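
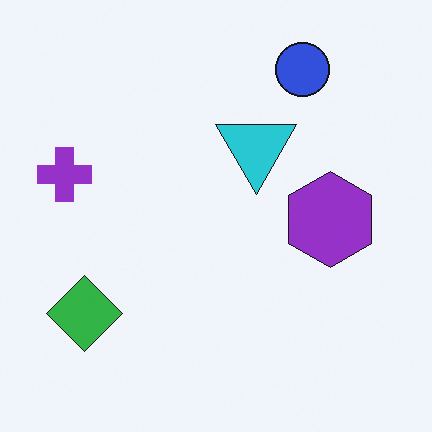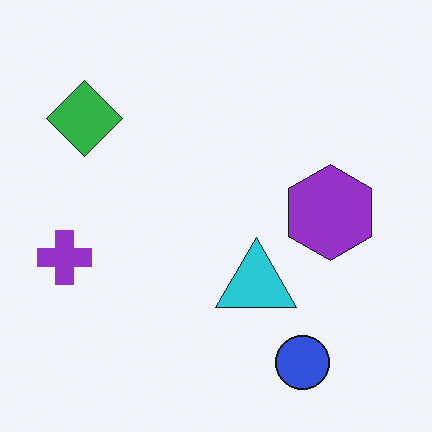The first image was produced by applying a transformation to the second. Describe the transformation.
This is the original image flipped vertically (top ↔ bottom).

The blue circle is in the bottom-right of the second image and the top-right of the first — shapes on opposite sides of the horizontal midline have swapped in a mirror flip.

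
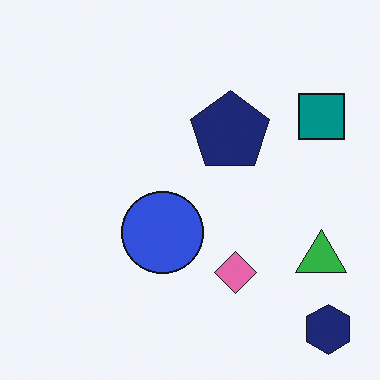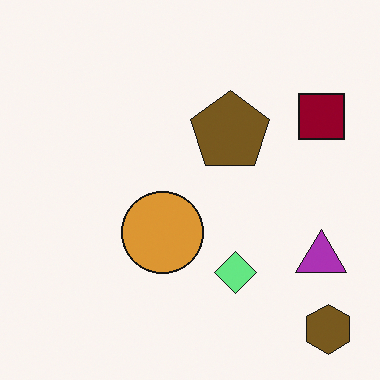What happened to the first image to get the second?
The second image is the first hue-shifted through roughly half the color wheel.

Every shape's color has rotated by the same amount around the hue wheel — a uniform hue shift.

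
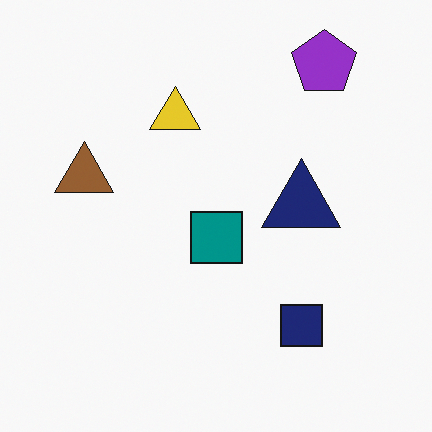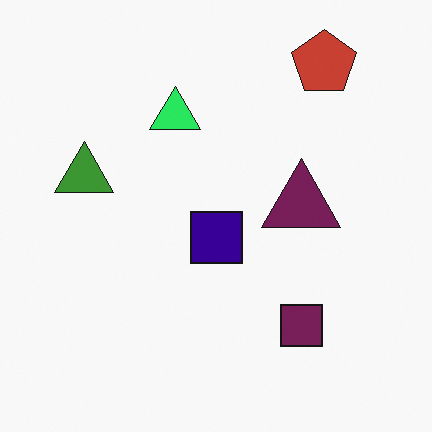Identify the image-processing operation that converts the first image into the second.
The image was hue-shifted noticeably.

Every shape's color has rotated by the same amount around the hue wheel — a uniform hue shift.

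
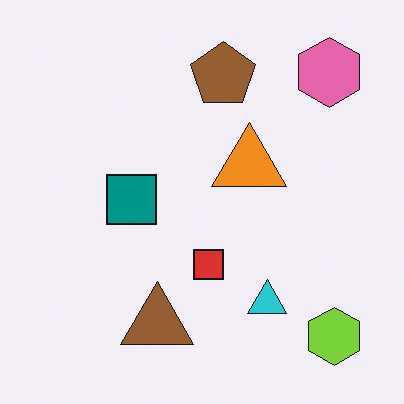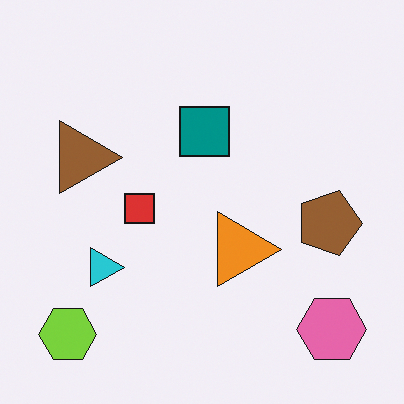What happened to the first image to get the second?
The image was rotated 90° clockwise.

The lime hexagon sits in the bottom-right of the first image and the bottom-left of the second — consistent with a whole-image 90° clockwise rotation.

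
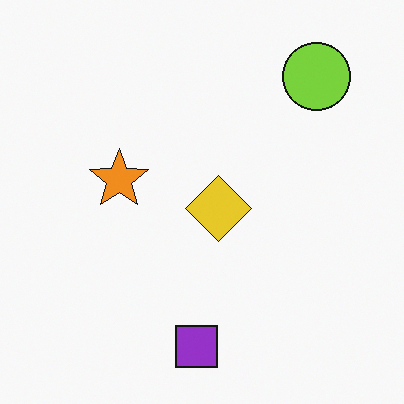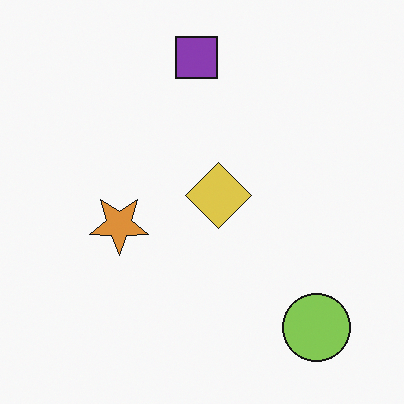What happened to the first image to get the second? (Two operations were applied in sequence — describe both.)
This is the original image slightly desaturated, then flipped vertically (top ↔ bottom).

All colors are more muted and greyish — a global saturation change. The purple square is in the bottom of the first image and the top of the second — shapes on opposite sides of the horizontal midline have swapped in a mirror flip.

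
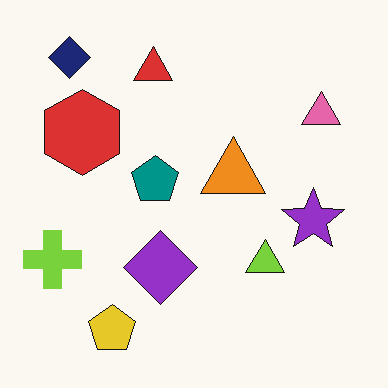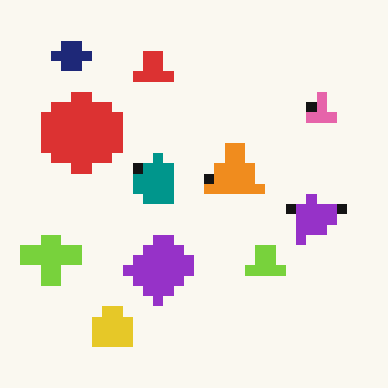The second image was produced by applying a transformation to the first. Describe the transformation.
This is the original image heavily pixelated into large blocks.

Shapes are reduced to large square blocks; fine edges and outlines are lost — a downscale-then-upscale (mosaic) effect.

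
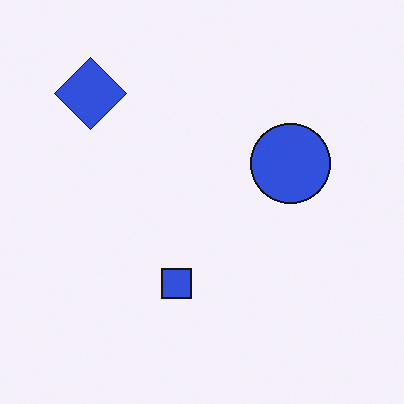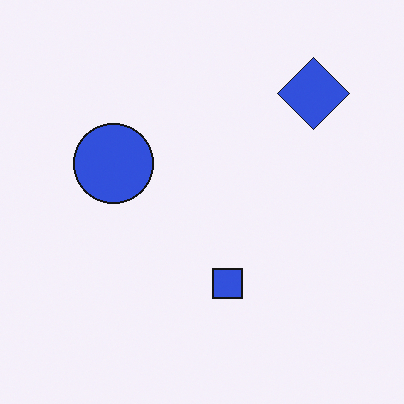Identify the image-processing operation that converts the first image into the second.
The transformation is: flipped horizontally (left ↔ right).

The blue diamond is in the top-left of the first image and the top-right of the second — shapes on opposite sides of the vertical midline have swapped in a mirror flip.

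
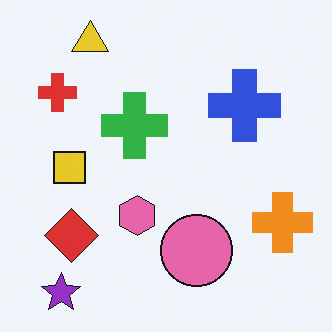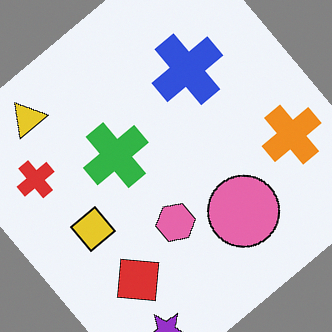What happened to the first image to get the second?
The transformation is: rotated counter-clockwise by a large amount — several tens of degrees.

Every shape is tilted by the same angle and the image corners show triangular fill wedges — a whole-image rotation by a non-right angle.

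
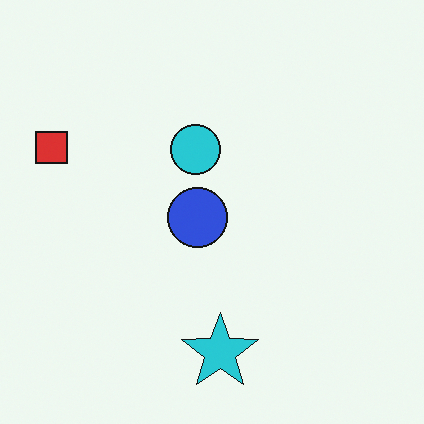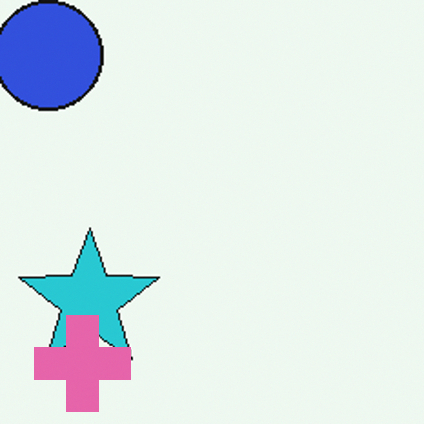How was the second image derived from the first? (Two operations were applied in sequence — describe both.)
The image was cropped to a noticeably smaller region and rescaled, then overlaid with an additional pink cross.

The visible shapes are larger and the field of view is narrower; shapes near the original edges may be partly or wholly outside the frame — a crop-and-rescale. A pink cross appears in the second image that is absent from the first.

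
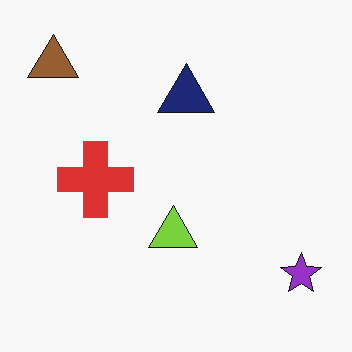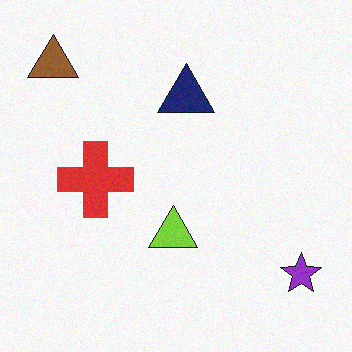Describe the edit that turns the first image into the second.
Degraded with light additive noise.

Random speckle covers the whole image, including the flat background.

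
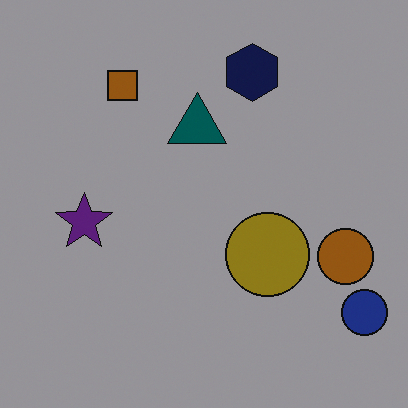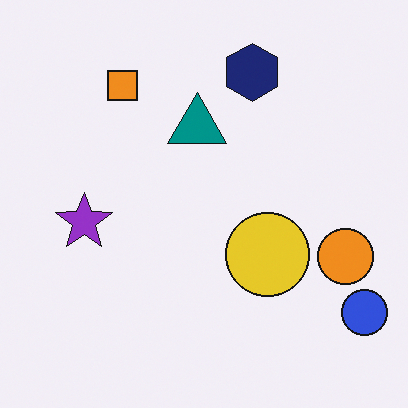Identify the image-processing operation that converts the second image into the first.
Substantially darkened.

Every pixel — background and shapes alike — is uniformly darkened.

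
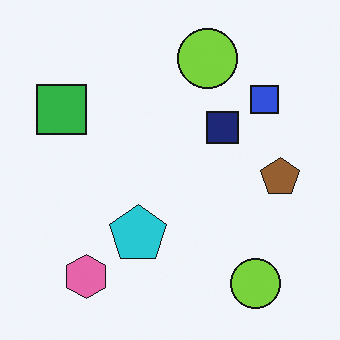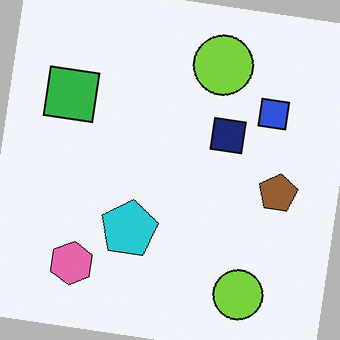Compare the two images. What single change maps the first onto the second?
Rotated clockwise by a small amount.

Every shape is tilted by the same angle and the image corners show triangular fill wedges — a whole-image rotation by a non-right angle.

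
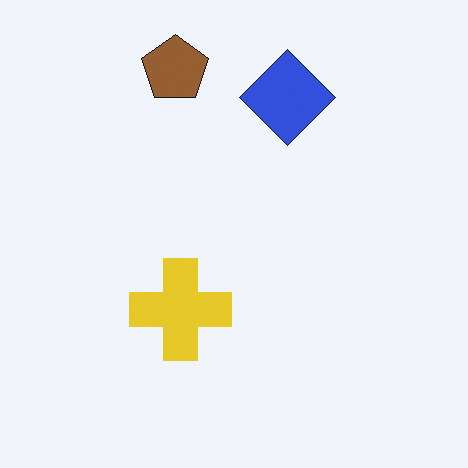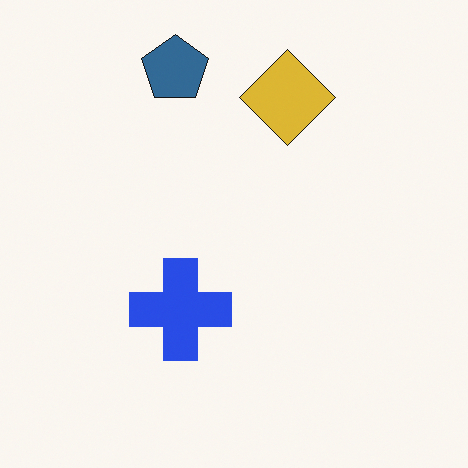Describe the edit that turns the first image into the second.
The image was hue-shifted by a large amount.

Every shape's color has rotated by the same amount around the hue wheel — a uniform hue shift.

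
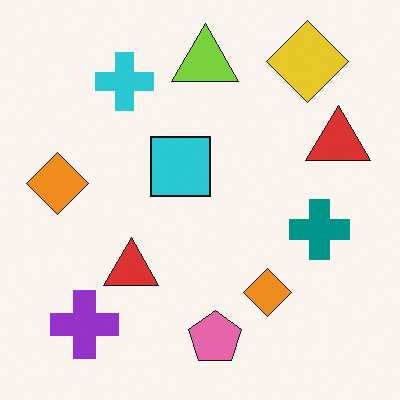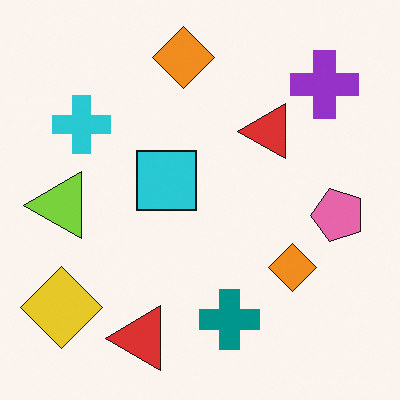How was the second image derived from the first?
The image was transposed (reflected across the top-left ↔ bottom-right diagonal).

Shapes have swapped their row and column positions — what was in the top-right is now in the bottom-left — a diagonal reflection.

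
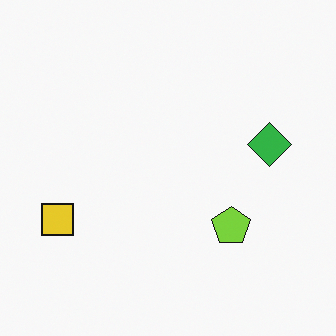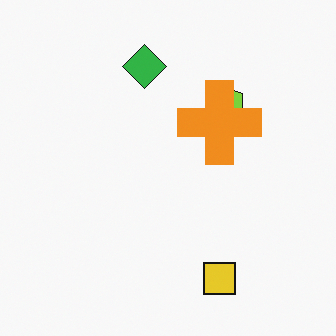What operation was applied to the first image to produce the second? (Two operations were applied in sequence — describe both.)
This is the original image rotated 90° counter-clockwise, then overlaid with an additional orange cross.

The yellow square sits in the left of the first image and the bottom of the second — consistent with a whole-image 90° counter-clockwise rotation. An orange cross appears in the second image that is absent from the first.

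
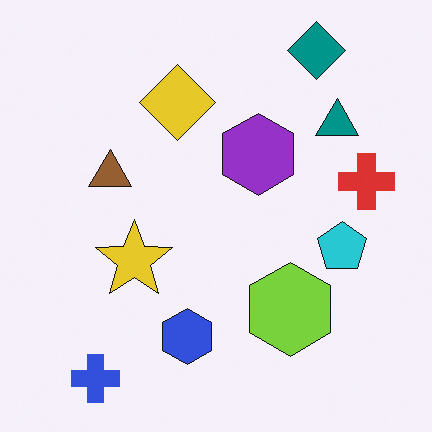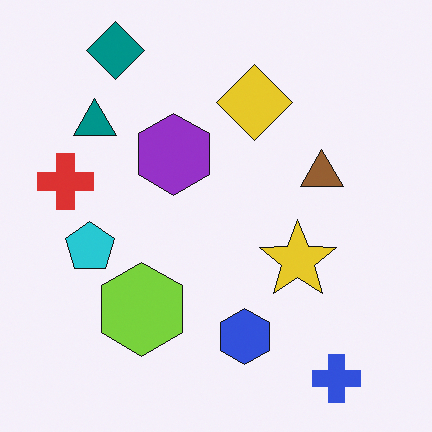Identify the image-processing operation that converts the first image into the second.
This is the original image flipped horizontally (left ↔ right).

The red cross is in the right of the first image and the left of the second — shapes on opposite sides of the vertical midline have swapped in a mirror flip.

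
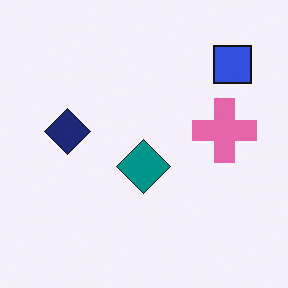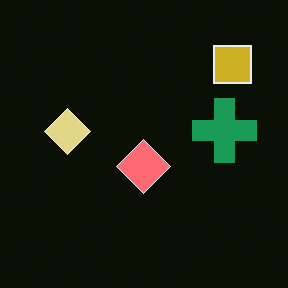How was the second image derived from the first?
Color-inverted (negative).

The light background has become dark and every shape's color is its complement — a photographic negative.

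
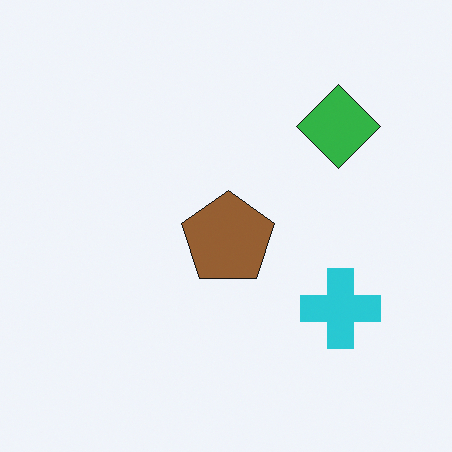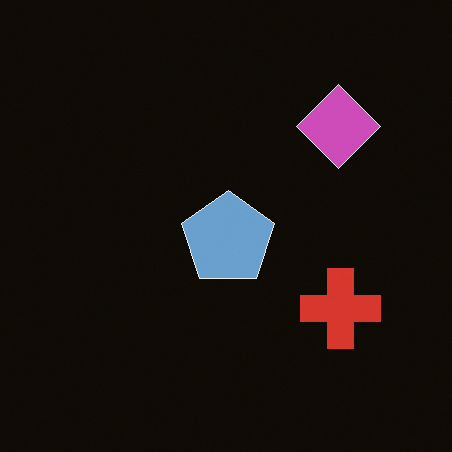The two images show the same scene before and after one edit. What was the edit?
It was color-inverted (negative).

The light background has become dark and every shape's color is its complement — a photographic negative.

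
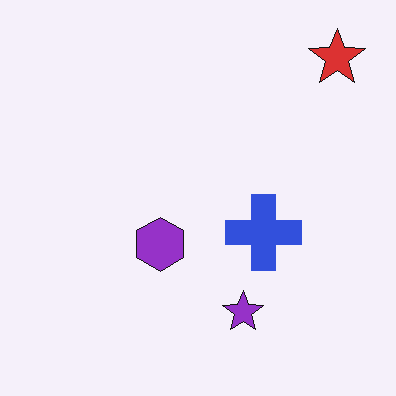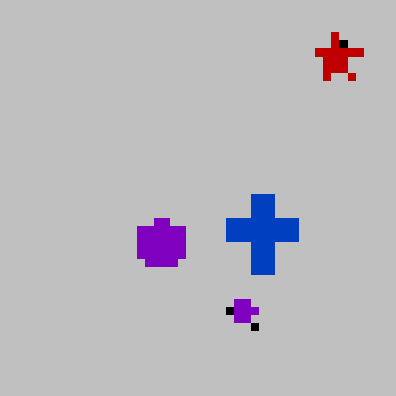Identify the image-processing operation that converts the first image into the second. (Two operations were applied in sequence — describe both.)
It was aggressively posterized, then pixelated into visible square blocks.

Each flat color has snapped to a coarser quantized level — most visibly, the near-white background has dropped to a flat grey. Shapes are reduced to large square blocks; fine edges and outlines are lost — a downscale-then-upscale (mosaic) effect.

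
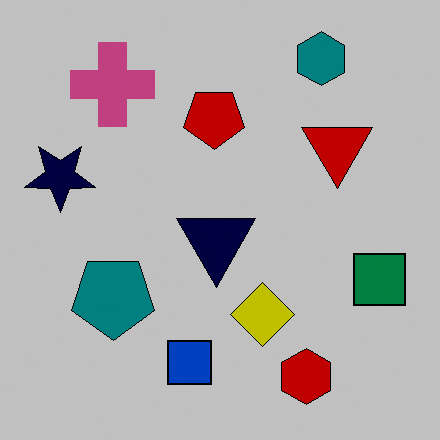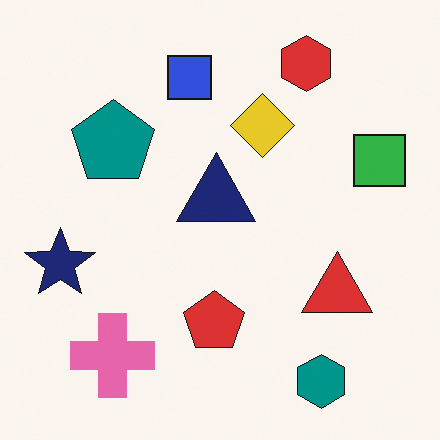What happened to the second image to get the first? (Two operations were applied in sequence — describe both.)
It was heavily posterized to just a handful of flat colors, then flipped vertically (top ↔ bottom).

Each flat color has snapped to a coarser quantized level — most visibly, the near-white background has dropped to a flat grey. The teal hexagon is in the bottom-right of the second image and the top-right of the first — shapes on opposite sides of the horizontal midline have swapped in a mirror flip.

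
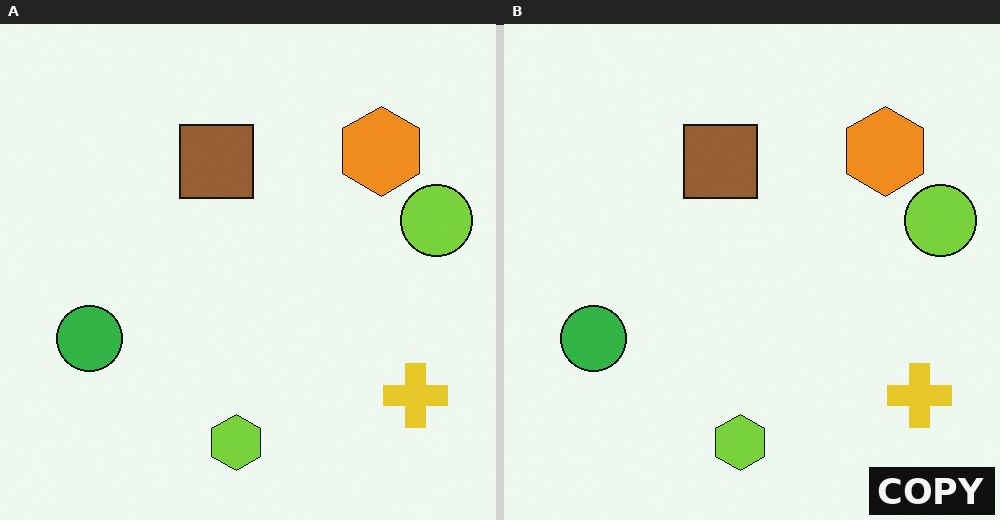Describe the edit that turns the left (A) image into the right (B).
The image was watermarked with the text "COPY" in the lower-right corner.

A dark label reading "COPY" appears in the lower-right corner.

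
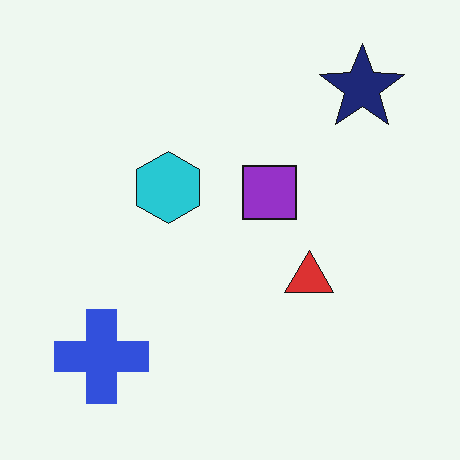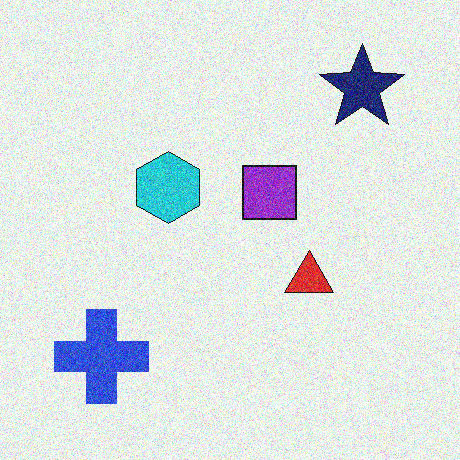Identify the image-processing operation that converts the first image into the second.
The second image is the first degraded with visible gaussian noise.

Random speckle covers the whole image, including the flat background.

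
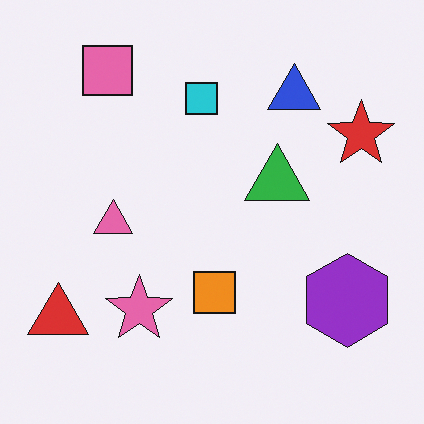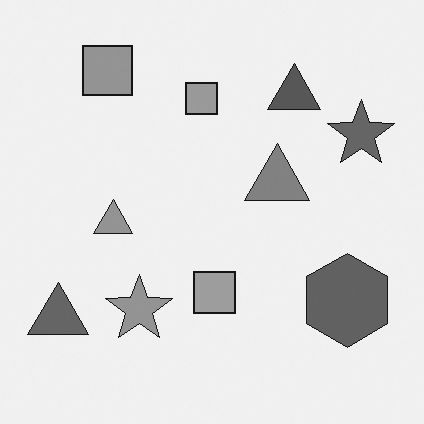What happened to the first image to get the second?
The transformation is: converted to grayscale.

All color is removed — every shape is now a shade of grey.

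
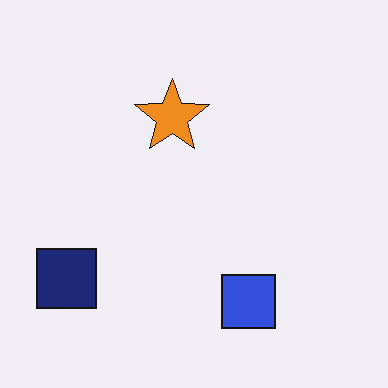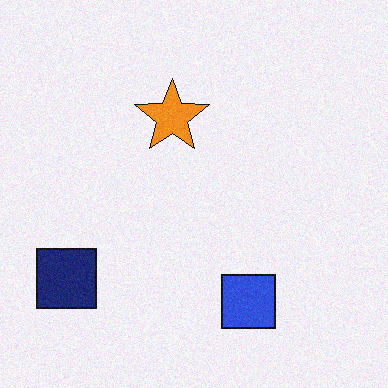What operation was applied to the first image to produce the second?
This is the original image degraded with subtle gaussian noise.

Random speckle covers the whole image, including the flat background.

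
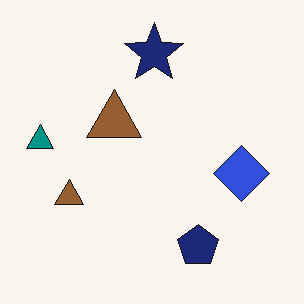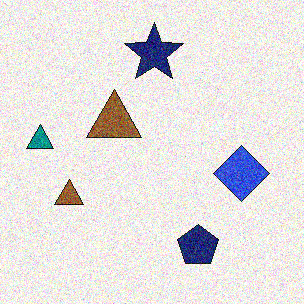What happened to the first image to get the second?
The image was degraded with heavy additive noise.

Random speckle covers the whole image, including the flat background.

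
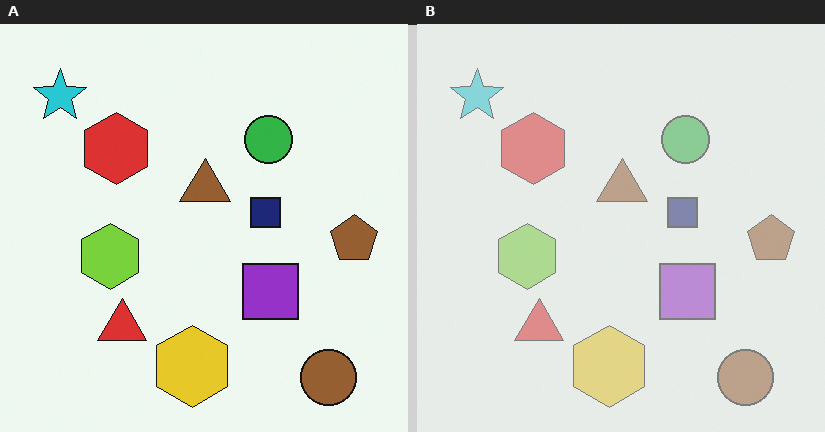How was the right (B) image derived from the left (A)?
The transformation is: washed out (contrast reduced).

Tones are pushed toward mid-grey across the whole image — a global contrast change.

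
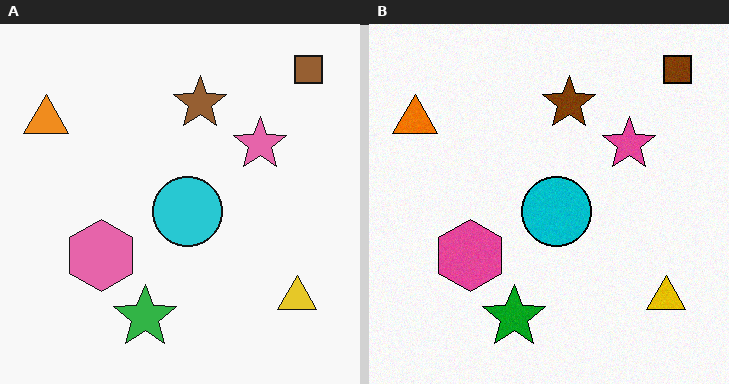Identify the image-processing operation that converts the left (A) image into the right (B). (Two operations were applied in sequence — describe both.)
This is the original image given slightly increased contrast, then degraded with a light layer of grain.

Tones are pushed away from mid-grey across the whole image — a global contrast change. Random speckle covers the whole image, including the flat background.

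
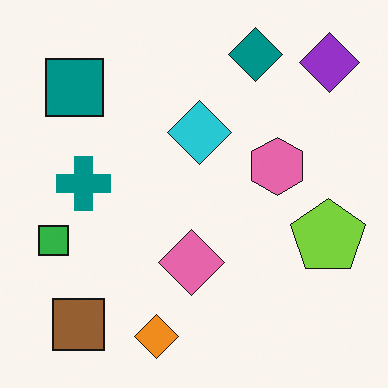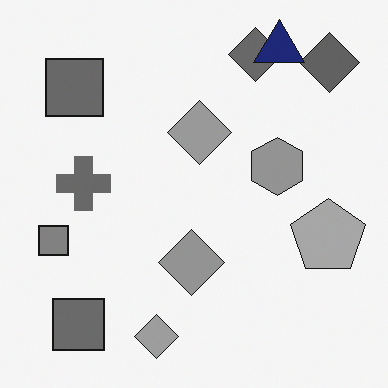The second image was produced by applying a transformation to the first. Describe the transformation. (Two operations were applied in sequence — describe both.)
The image was converted to grayscale, then overlaid with an additional navy triangle.

All color is removed — every shape is now a shade of grey. A navy triangle appears in the second image that is absent from the first.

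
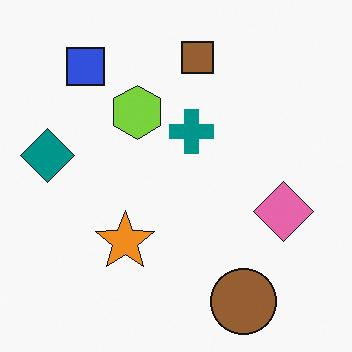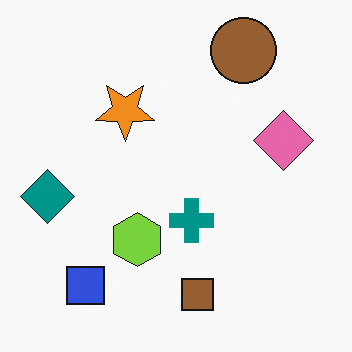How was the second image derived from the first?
Flipped vertically (top ↔ bottom).

The brown circle is in the bottom-right of the first image and the top-right of the second — shapes on opposite sides of the horizontal midline have swapped in a mirror flip.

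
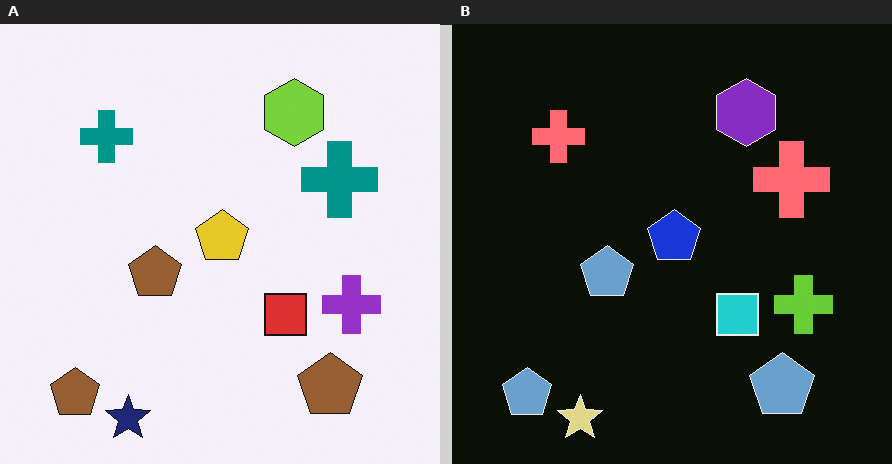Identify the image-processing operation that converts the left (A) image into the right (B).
The image was color-inverted (negative).

The light background has become dark and every shape's color is its complement — a photographic negative.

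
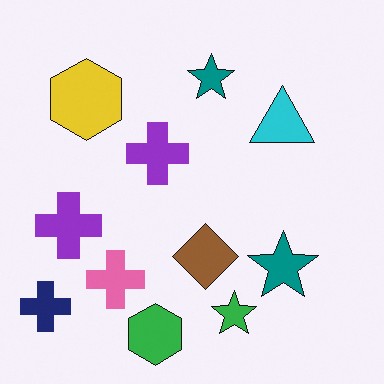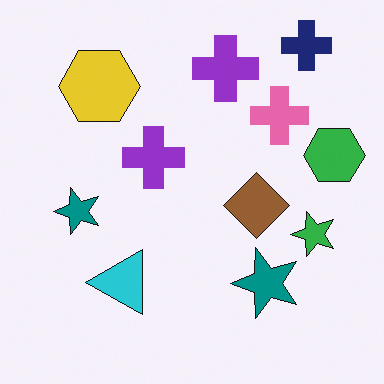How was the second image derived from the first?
It was transposed (reflected across the top-left ↔ bottom-right diagonal).

Shapes have swapped their row and column positions — what was in the top-right is now in the bottom-left — a diagonal reflection.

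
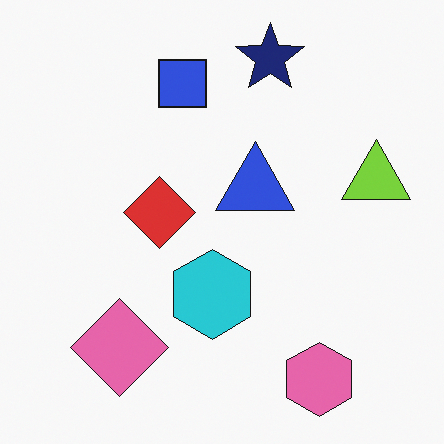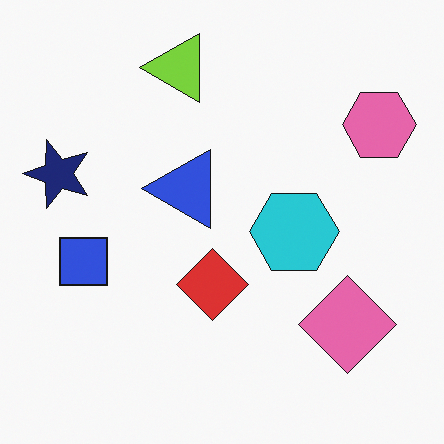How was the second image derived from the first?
The second image is the first rotated 90° counter-clockwise.

The pink hexagon sits in the bottom-right of the first image and the top-right of the second — consistent with a whole-image 90° counter-clockwise rotation.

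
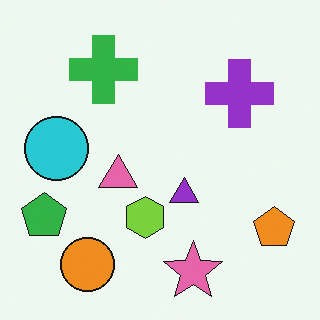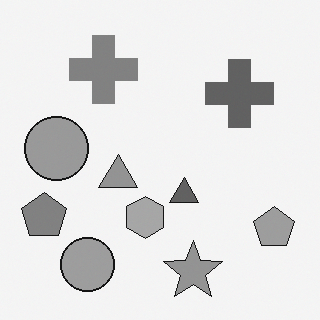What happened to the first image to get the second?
Converted to grayscale.

All color is removed — every shape is now a shade of grey.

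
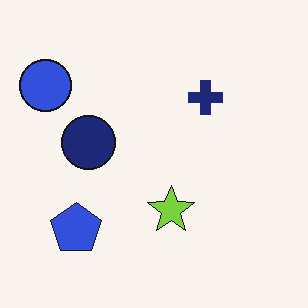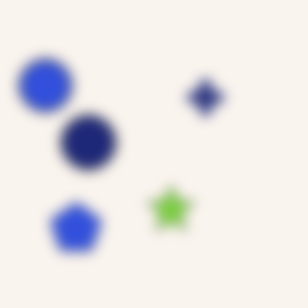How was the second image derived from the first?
The transformation is: strongly gaussian-blurred.

Shape edges and outlines are uniformly softened across the whole image.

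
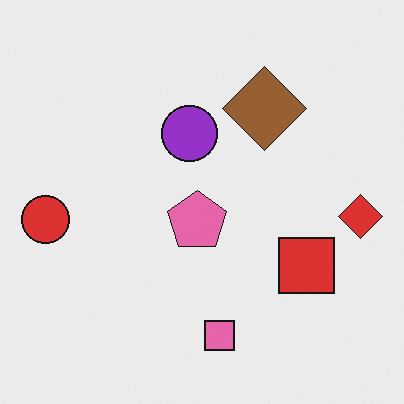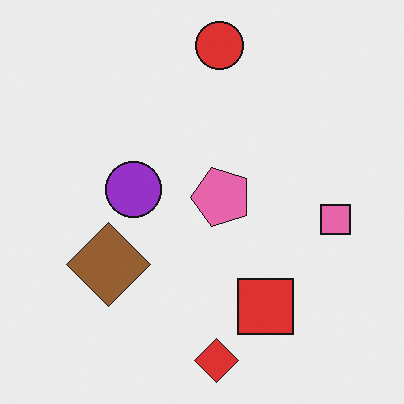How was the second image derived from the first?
Transposed (reflected across the top-left ↔ bottom-right diagonal).

Shapes have swapped their row and column positions — what was in the top-right is now in the bottom-left — a diagonal reflection.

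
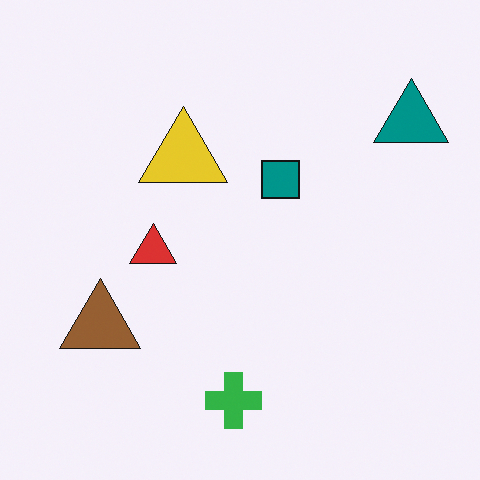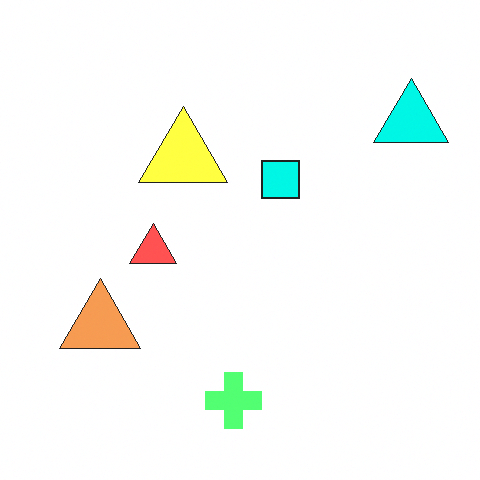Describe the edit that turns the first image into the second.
The image was substantially brightened.

Every pixel — background and shapes alike — is uniformly brightened.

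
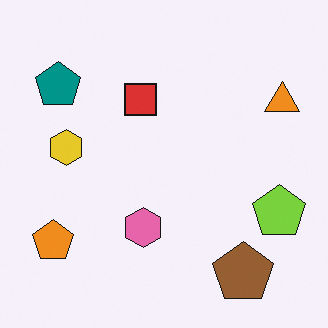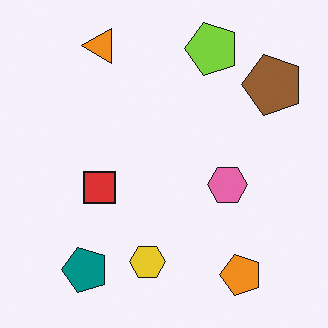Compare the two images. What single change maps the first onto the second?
This is the original image rotated 90° counter-clockwise.

The orange pentagon sits in the bottom-left of the first image and the bottom-right of the second — consistent with a whole-image 90° counter-clockwise rotation.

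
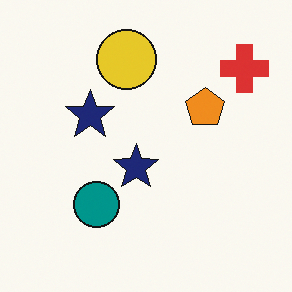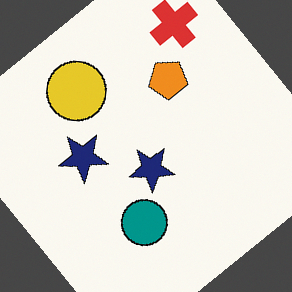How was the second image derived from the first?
The transformation is: rotated counter-clockwise by a large amount — several tens of degrees.

Every shape is tilted by the same angle and the image corners show triangular fill wedges — a whole-image rotation by a non-right angle.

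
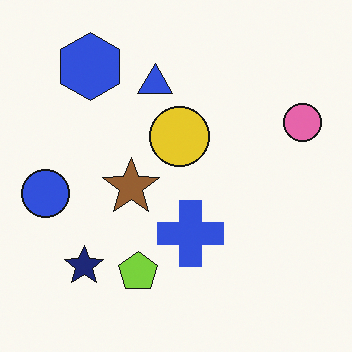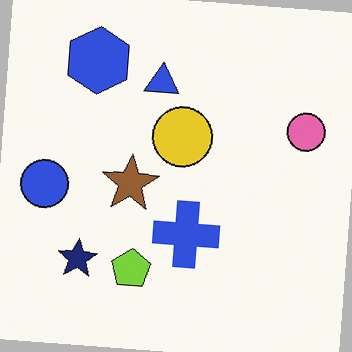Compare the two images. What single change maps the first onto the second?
The transformation is: rotated clockwise by a few degrees.

Every shape is tilted by the same angle and the image corners show triangular fill wedges — a whole-image rotation by a non-right angle.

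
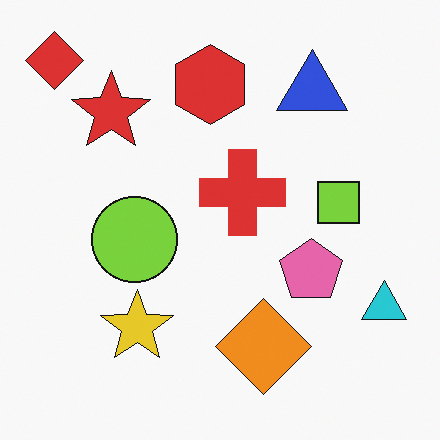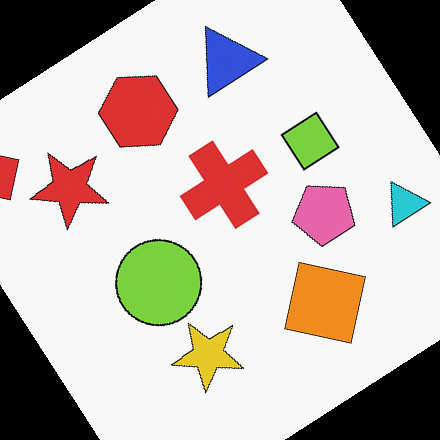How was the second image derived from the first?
The second image is the first rotated counter-clockwise by a large amount — several tens of degrees.

Every shape is tilted by the same angle and the image corners show triangular fill wedges — a whole-image rotation by a non-right angle.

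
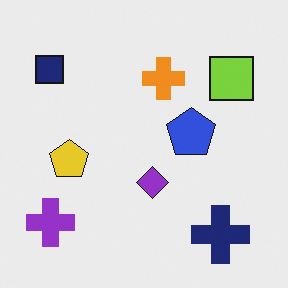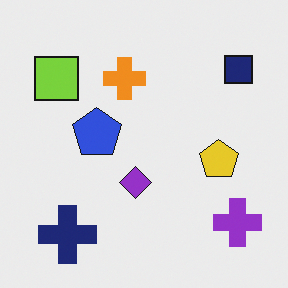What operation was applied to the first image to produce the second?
Flipped horizontally (left ↔ right).

The navy square is in the top-left of the first image and the top-right of the second — shapes on opposite sides of the vertical midline have swapped in a mirror flip.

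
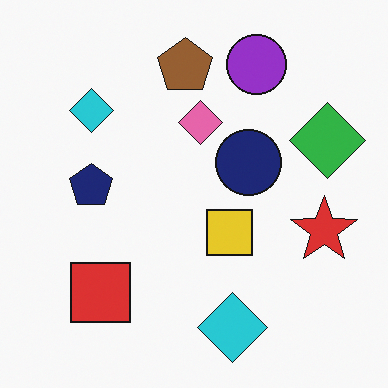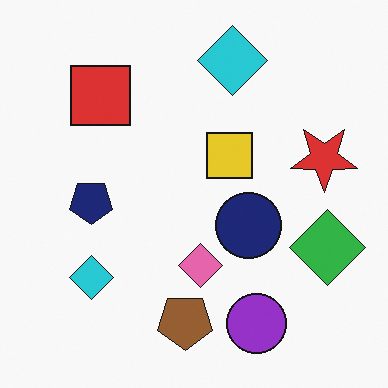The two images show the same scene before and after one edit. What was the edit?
The second image is the first flipped vertically (top ↔ bottom).

The purple circle is in the top of the first image and the bottom of the second — shapes on opposite sides of the horizontal midline have swapped in a mirror flip.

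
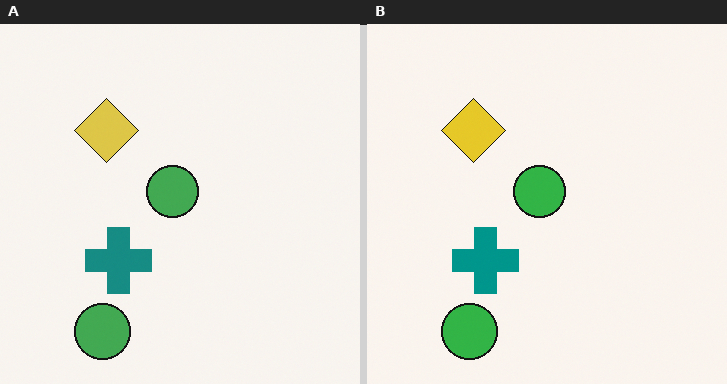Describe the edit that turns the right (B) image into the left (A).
Slightly desaturated.

All colors are more muted and greyish — a global saturation change.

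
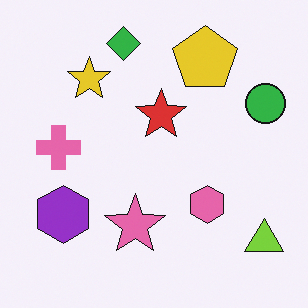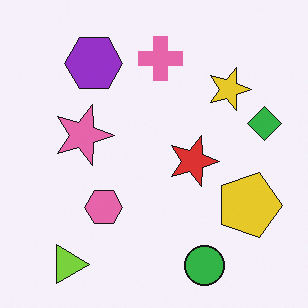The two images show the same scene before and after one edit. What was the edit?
The image was rotated 90° clockwise.

The lime triangle sits in the bottom-right of the first image and the bottom-left of the second — consistent with a whole-image 90° clockwise rotation.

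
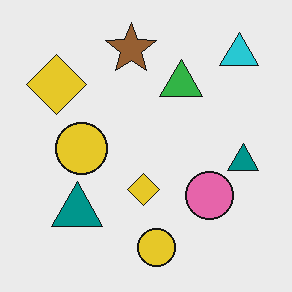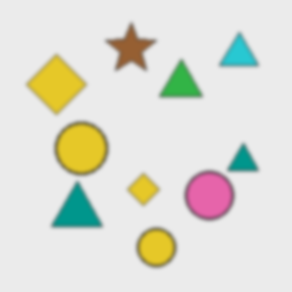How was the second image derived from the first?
It was slightly softened.

Shape edges and outlines are uniformly softened across the whole image.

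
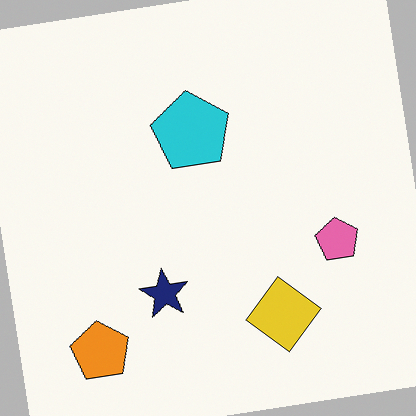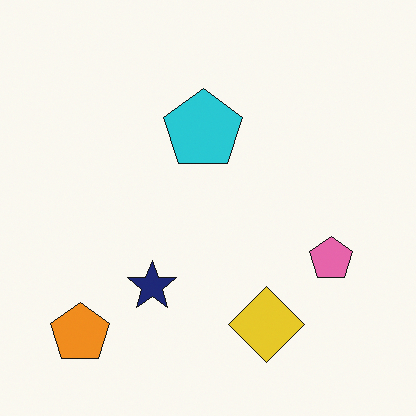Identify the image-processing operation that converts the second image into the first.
Rotated counter-clockwise by a small amount.

Every shape is tilted by the same angle and the image corners show triangular fill wedges — a whole-image rotation by a non-right angle.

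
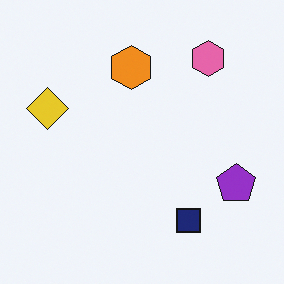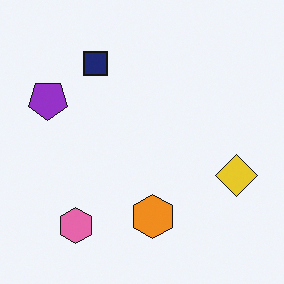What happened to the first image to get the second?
The image was rotated 180°.

The pink hexagon sits in the top-right of the first image and the bottom-left of the second — consistent with a whole-image 180° rotation.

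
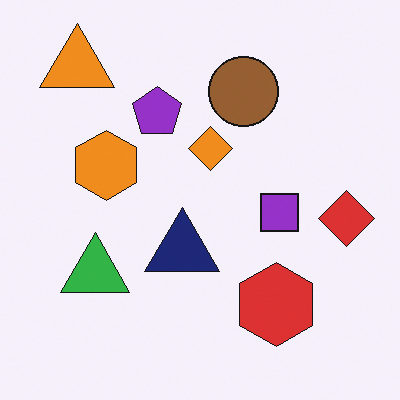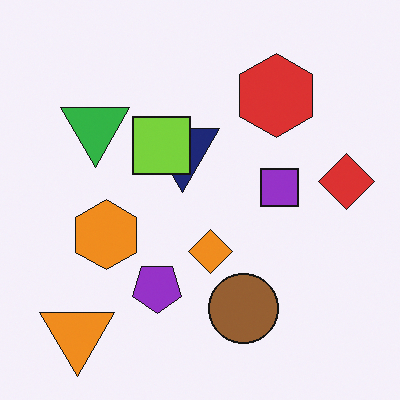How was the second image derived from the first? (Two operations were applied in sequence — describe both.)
This is the original image flipped vertically (top ↔ bottom), then overlaid with an additional lime square.

The orange triangle is in the top-left of the first image and the bottom-left of the second — shapes on opposite sides of the horizontal midline have swapped in a mirror flip. A lime square appears in the second image that is absent from the first.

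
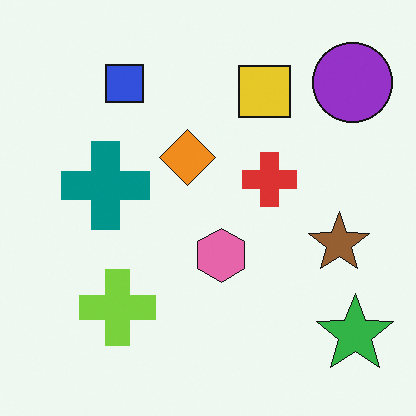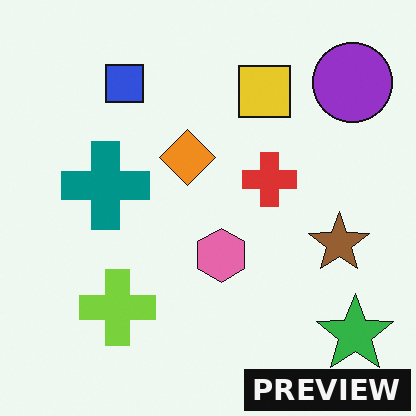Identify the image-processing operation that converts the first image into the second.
The image was watermarked with the text "PREVIEW" in the lower-right corner.

A dark label reading "PREVIEW" appears in the lower-right corner.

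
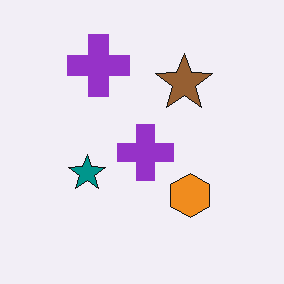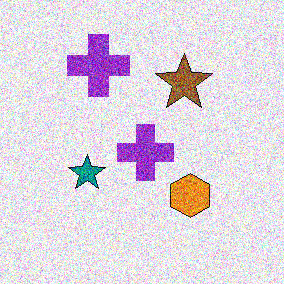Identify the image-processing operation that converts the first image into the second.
Degraded with strong gaussian noise.

Random speckle covers the whole image, including the flat background.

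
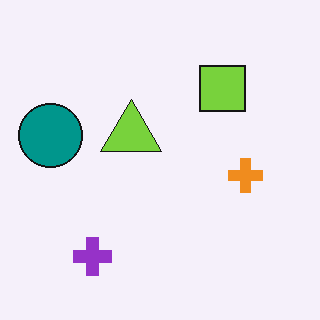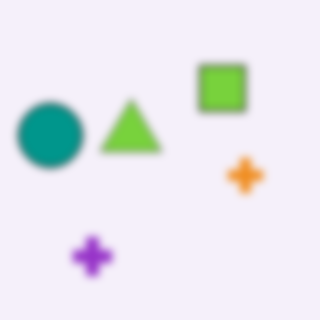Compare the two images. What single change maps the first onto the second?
The second image is the first moderately blurred.

Shape edges and outlines are uniformly softened across the whole image.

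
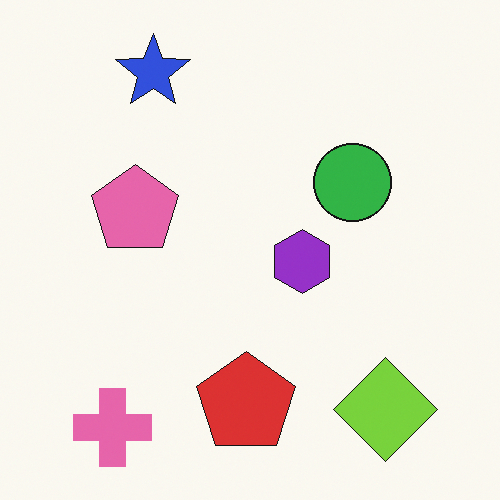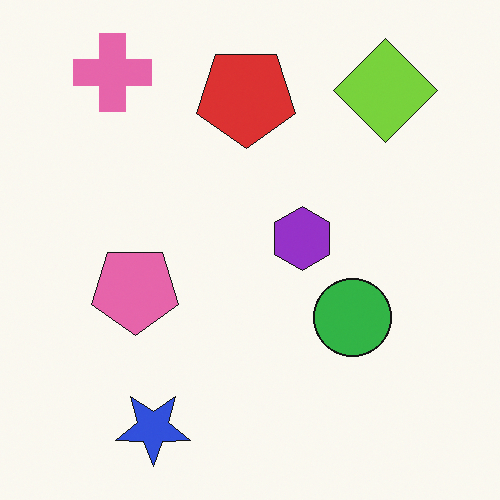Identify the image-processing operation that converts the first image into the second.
It was flipped vertically (top ↔ bottom).

The blue star is in the top-left of the first image and the bottom-left of the second — shapes on opposite sides of the horizontal midline have swapped in a mirror flip.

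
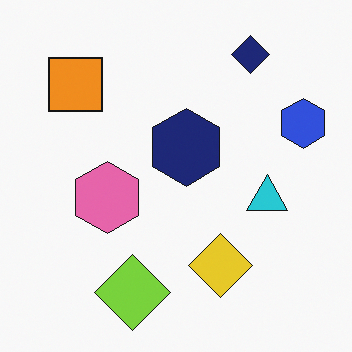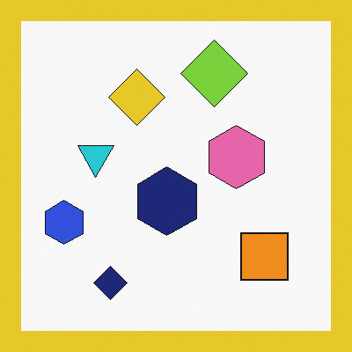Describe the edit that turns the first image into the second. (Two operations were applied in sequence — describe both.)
The second image is the first rotated 180°, then framed with a yellow border.

The navy diamond sits in the top-right of the first image and the bottom-left of the second — consistent with a whole-image 180° rotation. A solid yellow frame runs around the edge of the second image, with the content slightly shrunk inside it.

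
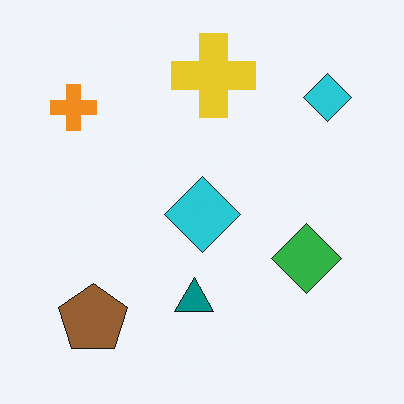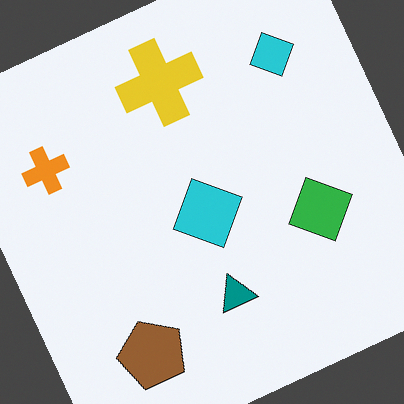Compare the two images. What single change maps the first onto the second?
The second image is the first rotated counter-clockwise by a moderate amount.

Every shape is tilted by the same angle and the image corners show triangular fill wedges — a whole-image rotation by a non-right angle.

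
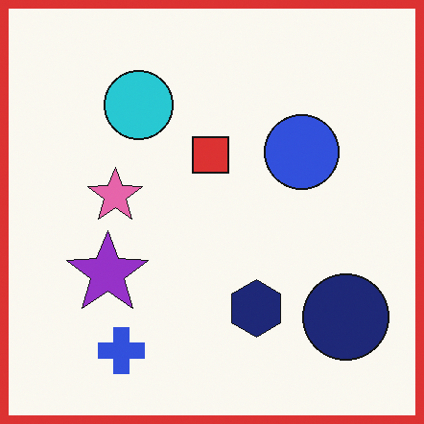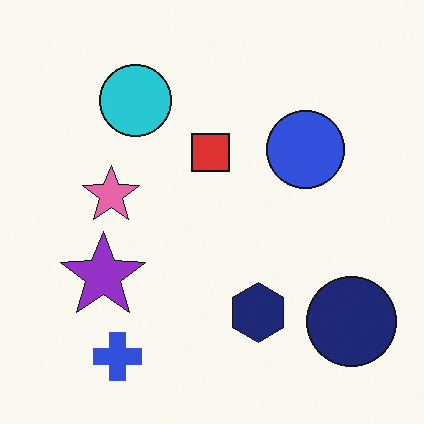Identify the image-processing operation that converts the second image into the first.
It was framed with a red border.

A solid red frame runs around the edge of the first image, with the content slightly shrunk inside it.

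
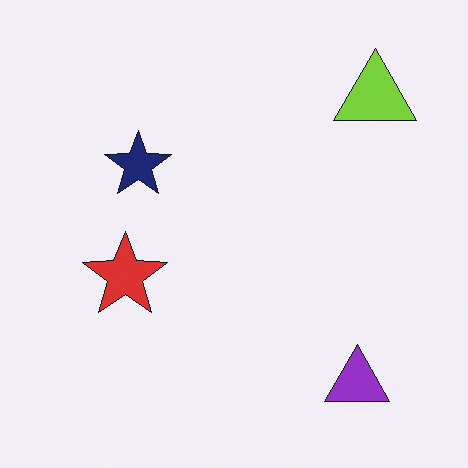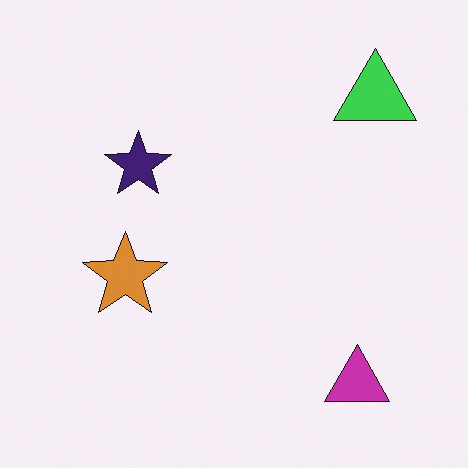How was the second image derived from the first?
The image was hue-shifted by a small amount.

Every shape's color has rotated by the same amount around the hue wheel — a uniform hue shift.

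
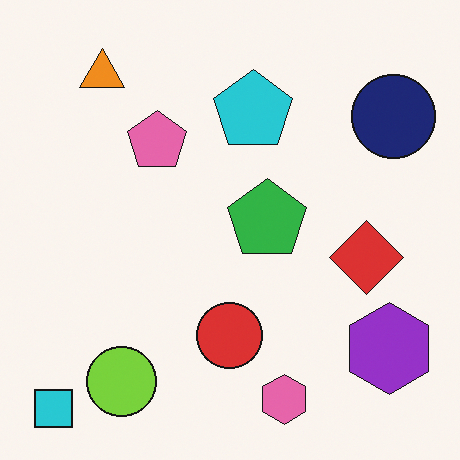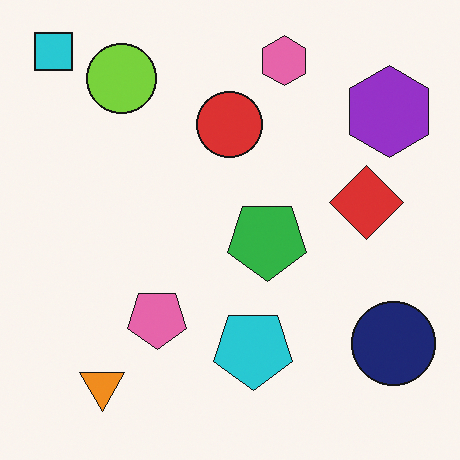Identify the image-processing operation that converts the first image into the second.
The image was flipped vertically (top ↔ bottom).

The cyan square is in the bottom-left of the first image and the top-left of the second — shapes on opposite sides of the horizontal midline have swapped in a mirror flip.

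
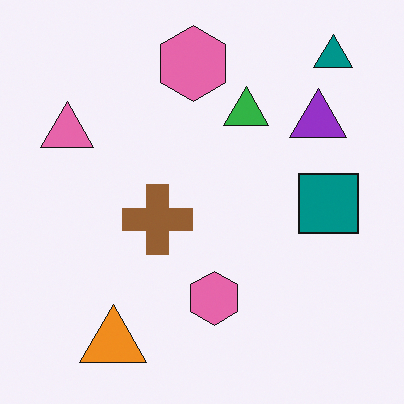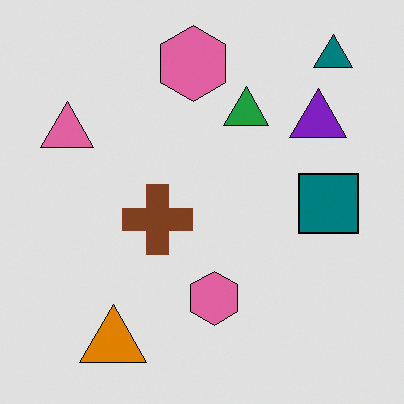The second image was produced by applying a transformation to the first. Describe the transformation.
The transformation is: moderately posterized.

Each flat color has snapped to a coarser quantized level — most visibly, the near-white background has dropped to a flat grey.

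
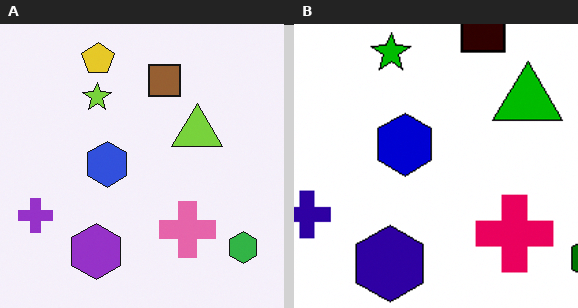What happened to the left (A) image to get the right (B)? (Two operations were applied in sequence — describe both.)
The right (B) image is the left (A) boosted in contrast, then cropped slightly and scaled back up.

Tones are pushed away from mid-grey across the whole image — a global contrast change. The visible shapes are larger and the field of view is narrower; shapes near the original edges may be partly or wholly outside the frame — a crop-and-rescale.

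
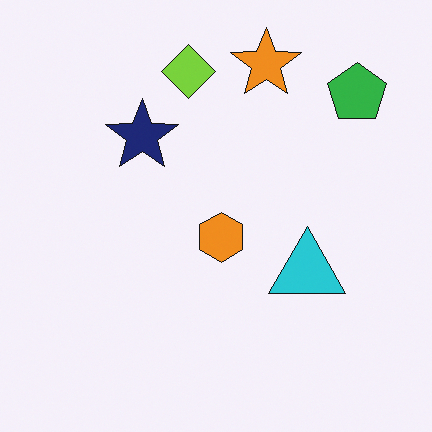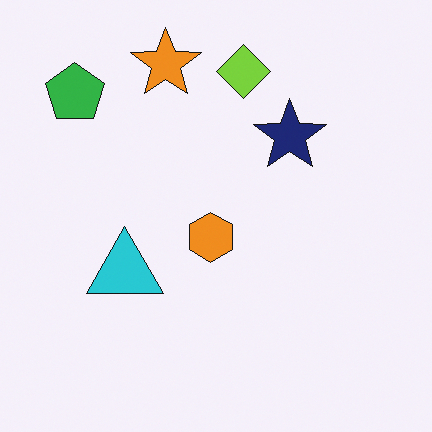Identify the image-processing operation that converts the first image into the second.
This is the original image flipped horizontally (left ↔ right).

The green pentagon is in the top-right of the first image and the top-left of the second — shapes on opposite sides of the vertical midline have swapped in a mirror flip.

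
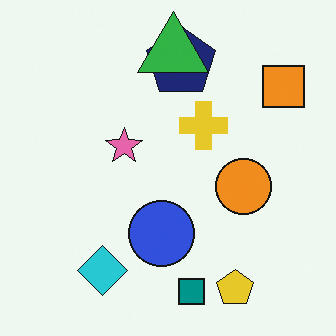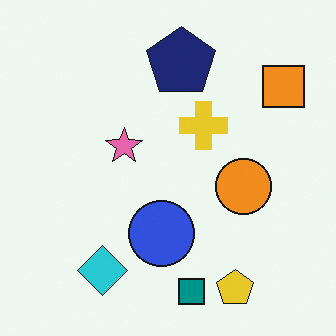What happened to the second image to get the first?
Overlaid with an additional green triangle.

A green triangle appears in the first image that is absent from the second.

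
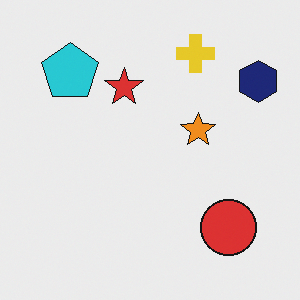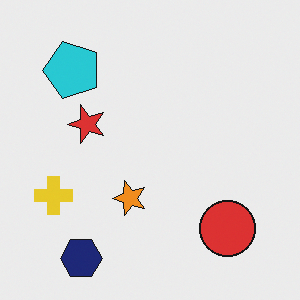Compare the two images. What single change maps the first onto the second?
This is the original image transposed (reflected across the top-left ↔ bottom-right diagonal).

Shapes have swapped their row and column positions — what was in the top-right is now in the bottom-left — a diagonal reflection.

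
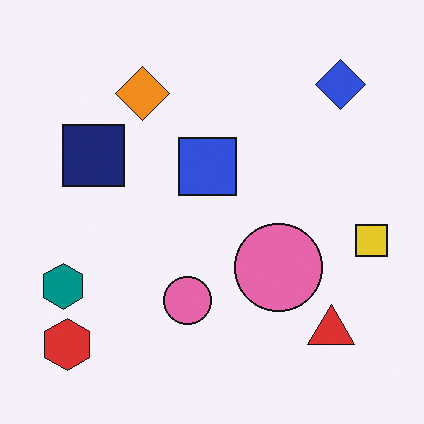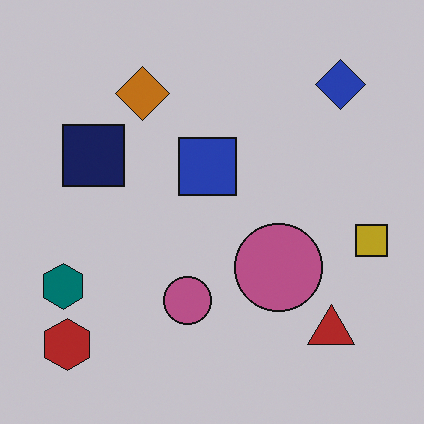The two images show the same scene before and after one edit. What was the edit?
Slightly darkened.

Every pixel — background and shapes alike — is uniformly darkened.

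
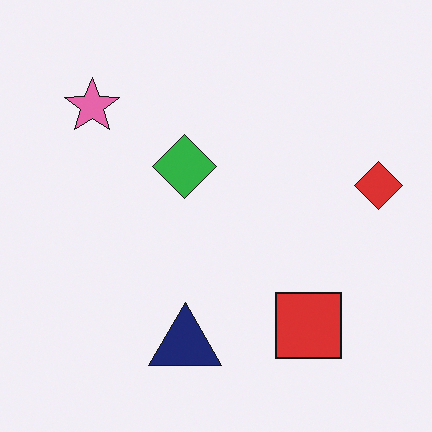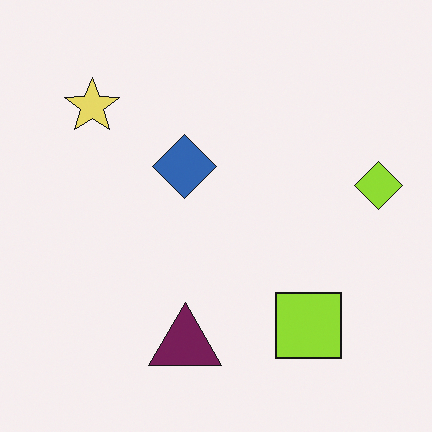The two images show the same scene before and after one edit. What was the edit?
It was hue-shifted through roughly a third of the color wheel.

Every shape's color has rotated by the same amount around the hue wheel — a uniform hue shift.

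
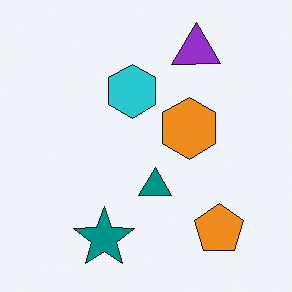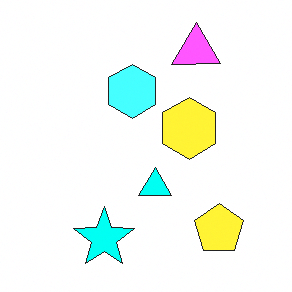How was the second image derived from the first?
This is the original image substantially brightened.

Every pixel — background and shapes alike — is uniformly brightened.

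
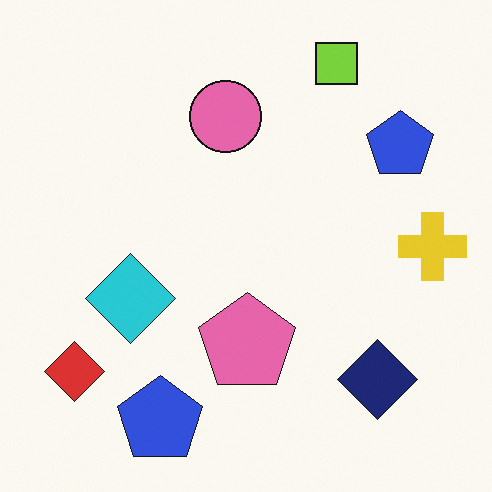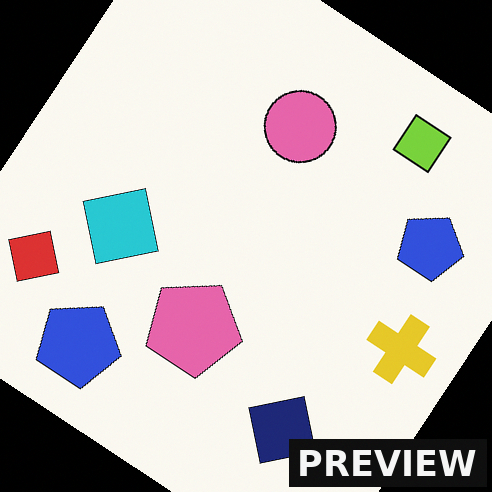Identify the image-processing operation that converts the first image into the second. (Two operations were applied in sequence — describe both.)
The image was rotated clockwise by a large amount — several tens of degrees, then watermarked with the text "PREVIEW" in the lower-right corner.

Every shape is tilted by the same angle and the image corners show triangular fill wedges — a whole-image rotation by a non-right angle. A dark label reading "PREVIEW" appears in the lower-right corner.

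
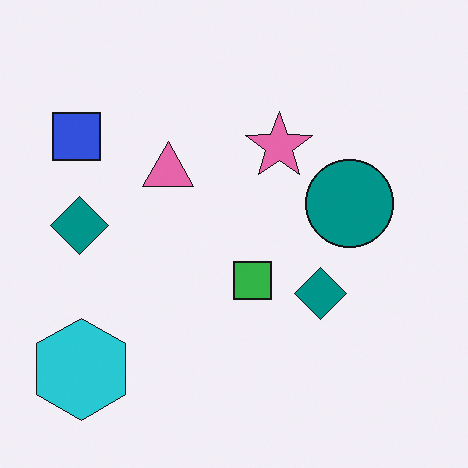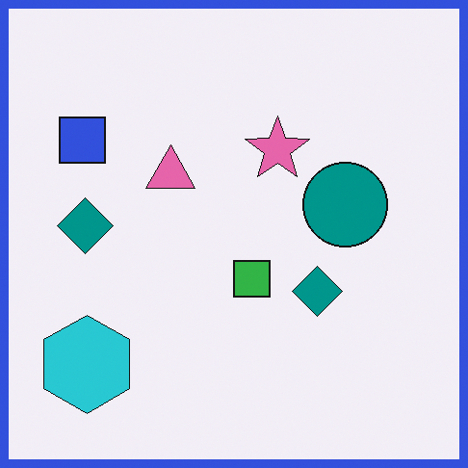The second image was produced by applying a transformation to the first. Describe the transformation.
The image was framed with a blue border.

A solid blue frame runs around the edge of the second image, with the content slightly shrunk inside it.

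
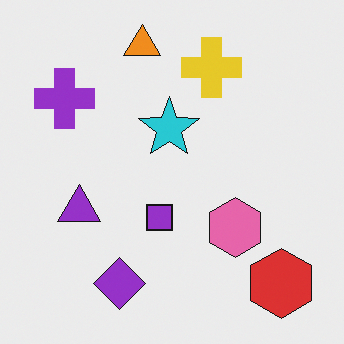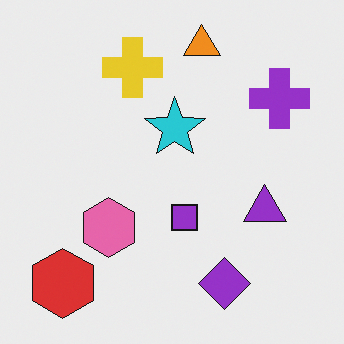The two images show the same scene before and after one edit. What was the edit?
This is the original image flipped horizontally (left ↔ right).

The red hexagon is in the bottom-right of the first image and the bottom-left of the second — shapes on opposite sides of the vertical midline have swapped in a mirror flip.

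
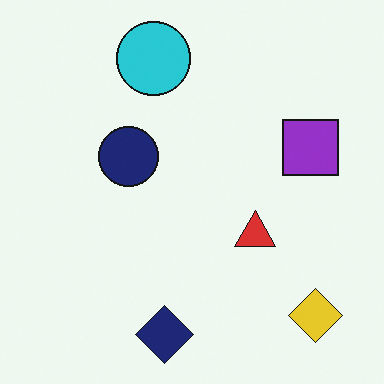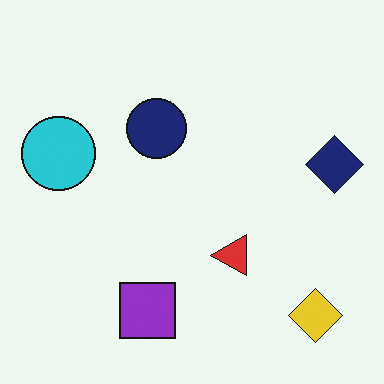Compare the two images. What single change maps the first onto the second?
Transposed (reflected across the top-left ↔ bottom-right diagonal).

Shapes have swapped their row and column positions — what was in the top-right is now in the bottom-left — a diagonal reflection.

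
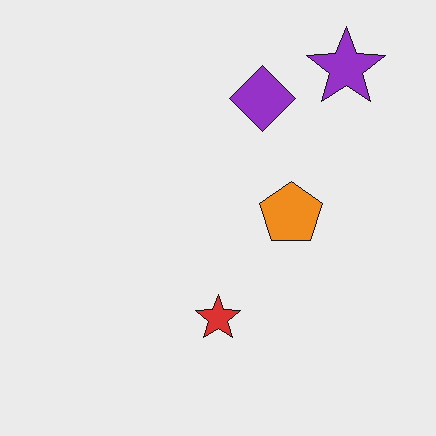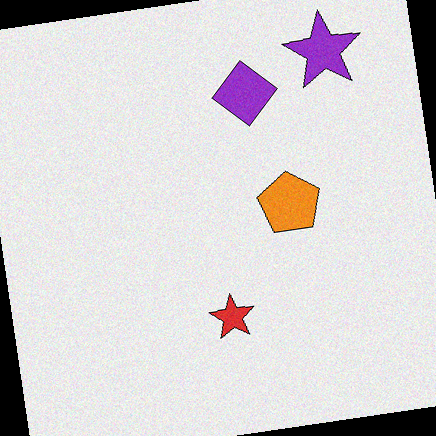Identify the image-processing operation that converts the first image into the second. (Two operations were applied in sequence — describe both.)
It was degraded with light additive noise, then rotated counter-clockwise by a small amount.

Random speckle covers the whole image, including the flat background. Every shape is tilted by the same angle and the image corners show triangular fill wedges — a whole-image rotation by a non-right angle.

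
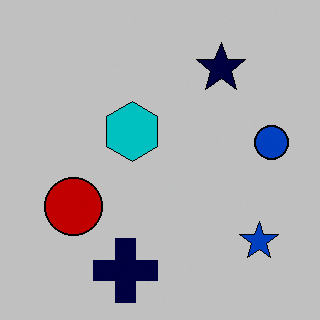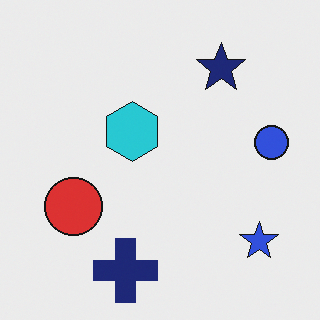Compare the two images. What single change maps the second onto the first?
It was aggressively posterized.

Each flat color has snapped to a coarser quantized level — most visibly, the near-white background has dropped to a flat grey.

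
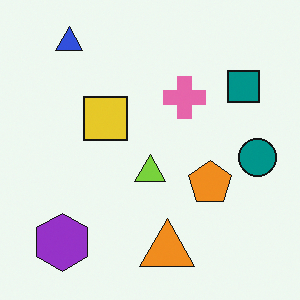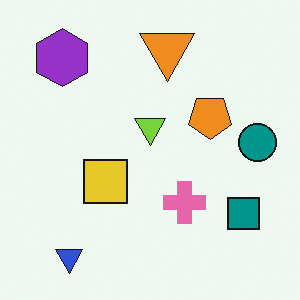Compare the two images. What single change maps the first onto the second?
The transformation is: flipped vertically (top ↔ bottom).

The blue triangle is in the top-left of the first image and the bottom-left of the second — shapes on opposite sides of the horizontal midline have swapped in a mirror flip.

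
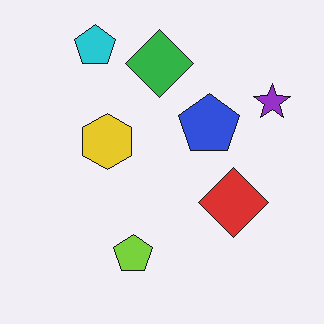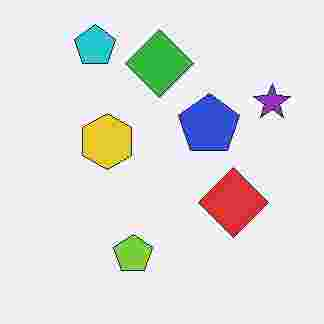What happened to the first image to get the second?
The second image is the first heavily JPEG-compressed with obvious blocking artifacts.

Blocky 8×8 compression artifacts appear around shape edges and the flat background shows ringing — characteristic JPEG degradation.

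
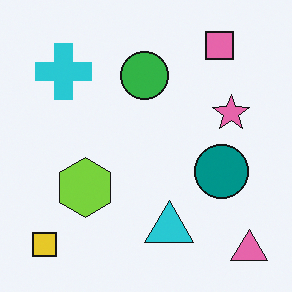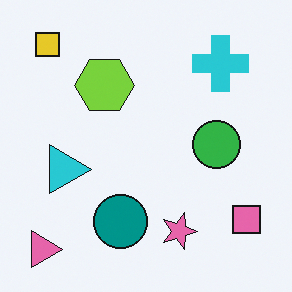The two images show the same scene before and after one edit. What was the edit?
The image was rotated 90° clockwise.

The pink triangle sits in the bottom-right of the first image and the bottom-left of the second — consistent with a whole-image 90° clockwise rotation.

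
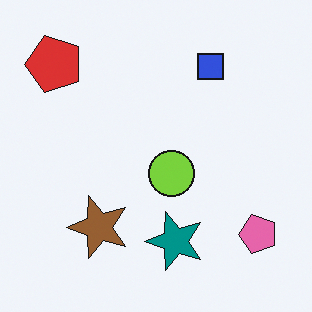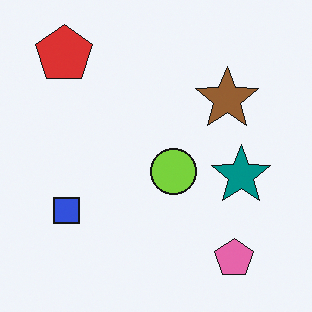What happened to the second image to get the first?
The first image is the second transposed (reflected across the top-left ↔ bottom-right diagonal).

Shapes have swapped their row and column positions — what was in the top-right is now in the bottom-left — a diagonal reflection.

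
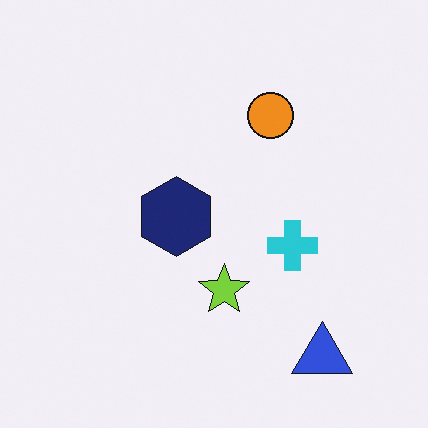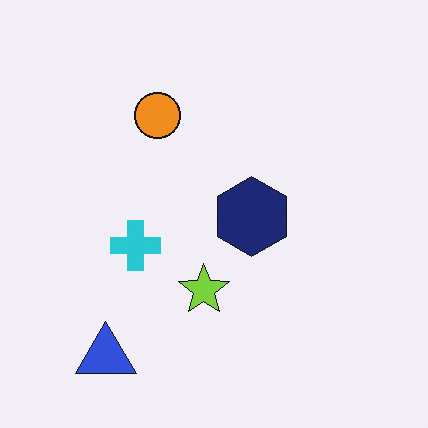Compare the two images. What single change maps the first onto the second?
Flipped horizontally (left ↔ right).

The blue triangle is in the bottom-right of the first image and the bottom-left of the second — shapes on opposite sides of the vertical midline have swapped in a mirror flip.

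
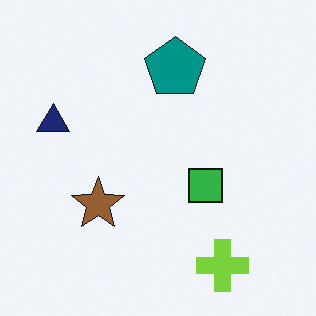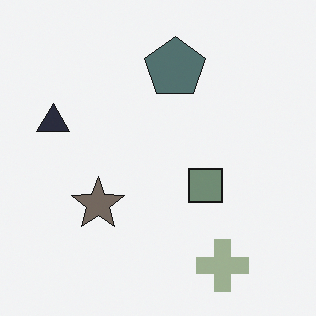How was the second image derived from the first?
Made much more muted (saturation change).

All colors are more muted and greyish — a global saturation change.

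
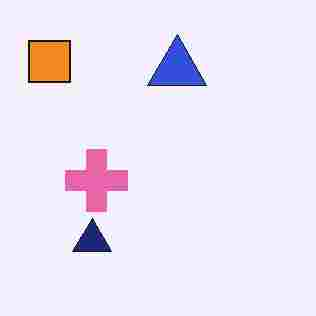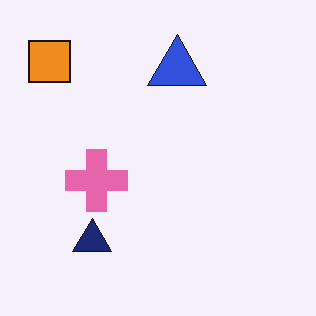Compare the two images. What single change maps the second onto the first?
The image was heavily JPEG-compressed with obvious blocking artifacts.

Blocky 8×8 compression artifacts appear around shape edges and the flat background shows ringing — characteristic JPEG degradation.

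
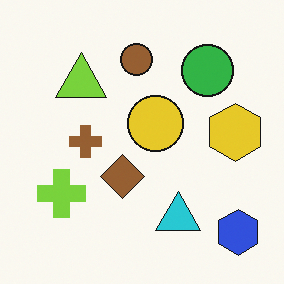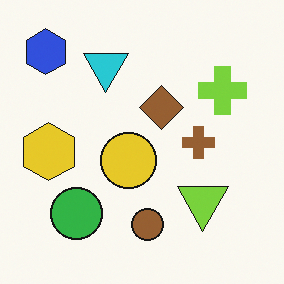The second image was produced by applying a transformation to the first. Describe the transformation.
The transformation is: rotated 180°.

The blue hexagon sits in the bottom-right of the first image and the top-left of the second — consistent with a whole-image 180° rotation.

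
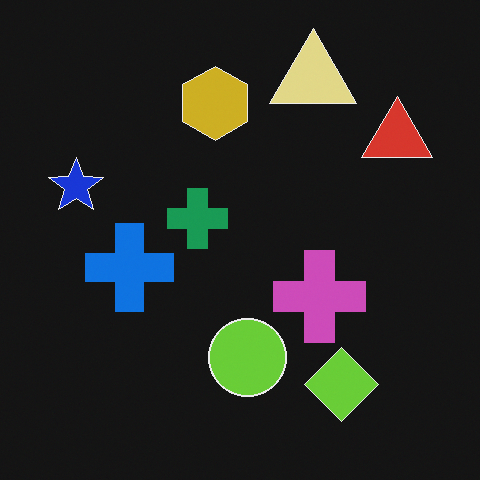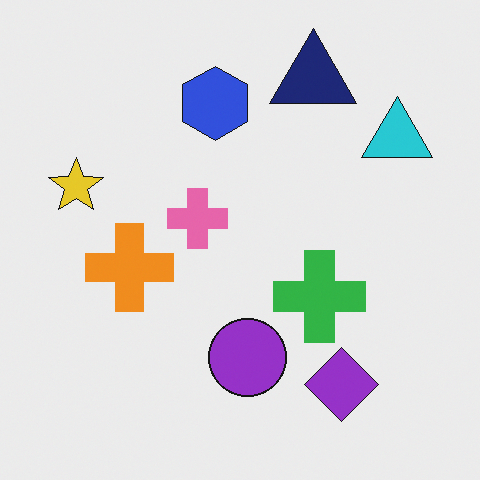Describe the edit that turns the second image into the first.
It was color-inverted (negative).

The light background has become dark and every shape's color is its complement — a photographic negative.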